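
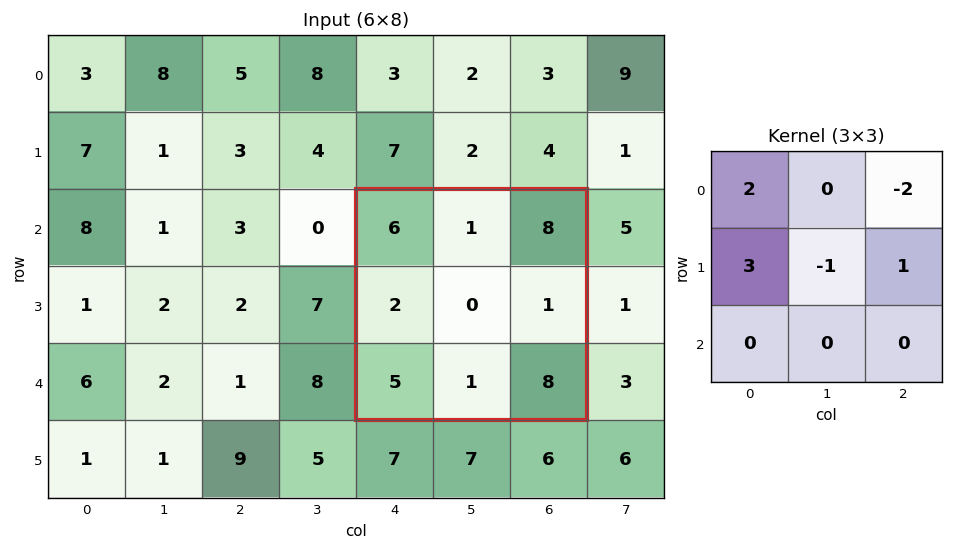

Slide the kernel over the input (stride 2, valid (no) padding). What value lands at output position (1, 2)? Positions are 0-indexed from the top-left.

The receptive field on the input at this output position is [6 1 8 / 2 0 1 / 5 1 8]. Elementwise product with the kernel and sum: 6·2 + 8·-2 + 2·3 + 0·-1 + 1·1.

3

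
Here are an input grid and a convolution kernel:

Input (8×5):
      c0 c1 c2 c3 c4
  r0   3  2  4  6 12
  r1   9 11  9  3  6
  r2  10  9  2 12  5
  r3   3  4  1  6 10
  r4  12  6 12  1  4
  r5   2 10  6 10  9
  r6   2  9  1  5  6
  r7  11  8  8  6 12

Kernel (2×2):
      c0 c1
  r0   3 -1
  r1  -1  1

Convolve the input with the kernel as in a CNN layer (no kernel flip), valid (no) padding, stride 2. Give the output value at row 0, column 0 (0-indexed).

9

The receptive field on the input at this output position is [3 2 / 9 11]. Elementwise product with the kernel and sum: 3·3 + 2·-1 + 9·-1 + 11·1.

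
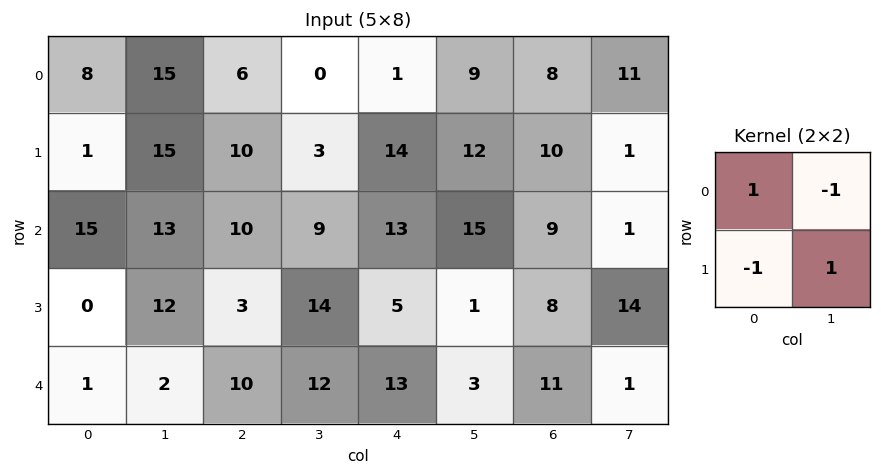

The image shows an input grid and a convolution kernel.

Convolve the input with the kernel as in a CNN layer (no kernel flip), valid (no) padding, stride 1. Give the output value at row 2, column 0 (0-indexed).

The receptive field on the input at this output position is [15 13 / 0 12]. Elementwise product with the kernel and sum: 15·1 + 13·-1 + 0·-1 + 12·1.

14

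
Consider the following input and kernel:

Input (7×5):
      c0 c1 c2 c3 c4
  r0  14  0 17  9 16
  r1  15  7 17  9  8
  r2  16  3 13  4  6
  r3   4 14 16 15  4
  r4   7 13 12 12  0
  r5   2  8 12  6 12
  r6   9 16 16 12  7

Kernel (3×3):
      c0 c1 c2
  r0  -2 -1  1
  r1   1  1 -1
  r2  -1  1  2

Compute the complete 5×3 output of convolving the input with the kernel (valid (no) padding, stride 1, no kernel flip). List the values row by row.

7 25 -6
28 22 -17
10 23 3
32 0 -1
22 12 -20

Output[0,0]: The receptive field on the input at this output position is [14 0 17 / 15 7 17 / 16 3 13]. Elementwise product with the kernel and sum: 14·-2 + 0·-1 + 17·1 + 15·1 + 7·1 + 17·-1 + 16·-1 + 3·1 + 13·2.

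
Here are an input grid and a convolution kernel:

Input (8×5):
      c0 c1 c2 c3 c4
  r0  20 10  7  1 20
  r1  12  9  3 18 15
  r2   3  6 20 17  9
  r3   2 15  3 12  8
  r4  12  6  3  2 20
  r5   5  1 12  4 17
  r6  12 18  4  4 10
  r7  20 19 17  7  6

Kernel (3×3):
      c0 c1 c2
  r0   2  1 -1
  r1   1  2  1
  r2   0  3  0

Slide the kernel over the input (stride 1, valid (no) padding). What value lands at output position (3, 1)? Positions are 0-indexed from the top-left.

71

The receptive field on the input at this output position is [15 3 12 / 6 3 2 / 1 12 4]. Elementwise product with the kernel and sum: 15·2 + 3·1 + 12·-1 + 6·1 + 3·2 + 2·1 + 12·3.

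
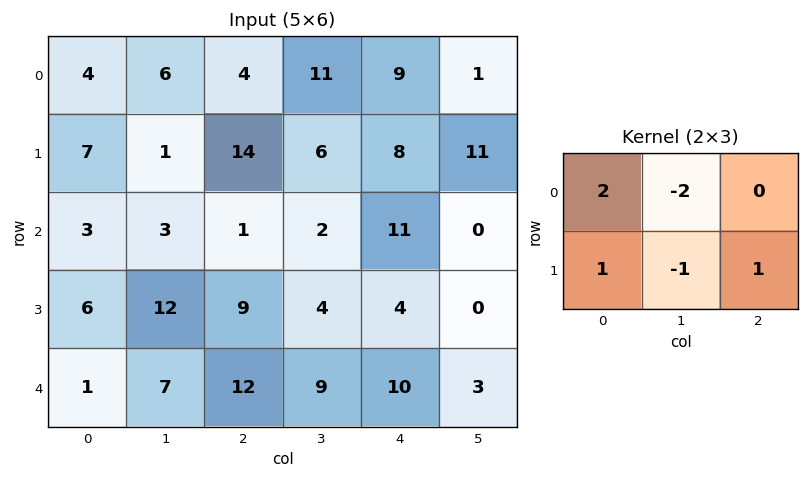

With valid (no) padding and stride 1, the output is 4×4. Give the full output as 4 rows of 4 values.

16 -3 2 13
13 -22 26 -13
3 11 7 -18
-6 10 23 2

Output[0,0]: The receptive field on the input at this output position is [4 6 4 / 7 1 14]. Elementwise product with the kernel and sum: 4·2 + 6·-2 + 7·1 + 1·-1 + 14·1.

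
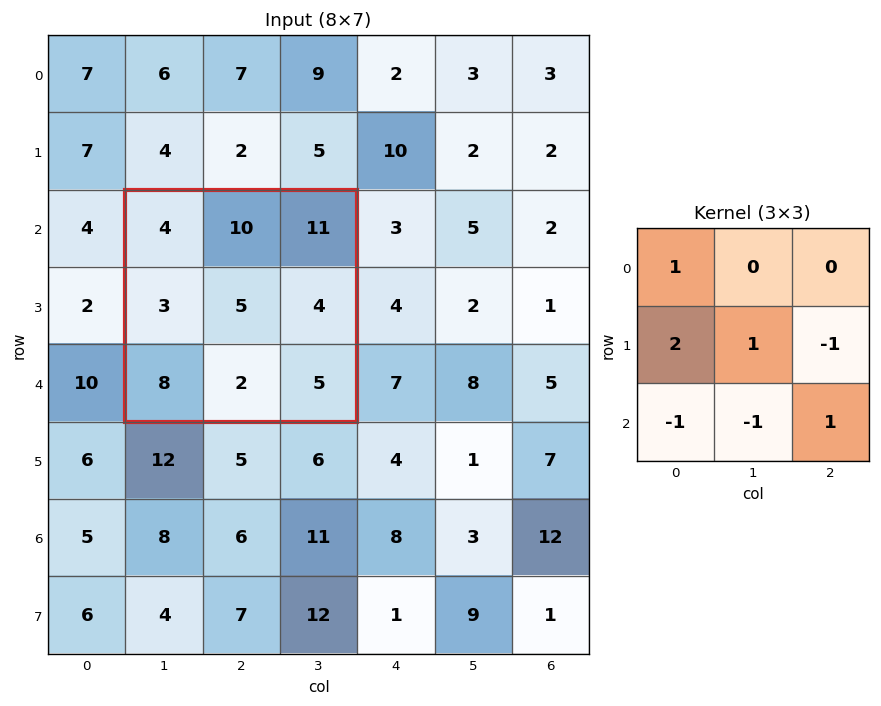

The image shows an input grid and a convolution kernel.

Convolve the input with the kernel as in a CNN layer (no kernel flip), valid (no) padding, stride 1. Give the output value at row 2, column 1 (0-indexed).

The receptive field on the input at this output position is [4 10 11 / 3 5 4 / 8 2 5]. Elementwise product with the kernel and sum: 4·1 + 3·2 + 5·1 + 4·-1 + 8·-1 + 2·-1 + 5·1.

6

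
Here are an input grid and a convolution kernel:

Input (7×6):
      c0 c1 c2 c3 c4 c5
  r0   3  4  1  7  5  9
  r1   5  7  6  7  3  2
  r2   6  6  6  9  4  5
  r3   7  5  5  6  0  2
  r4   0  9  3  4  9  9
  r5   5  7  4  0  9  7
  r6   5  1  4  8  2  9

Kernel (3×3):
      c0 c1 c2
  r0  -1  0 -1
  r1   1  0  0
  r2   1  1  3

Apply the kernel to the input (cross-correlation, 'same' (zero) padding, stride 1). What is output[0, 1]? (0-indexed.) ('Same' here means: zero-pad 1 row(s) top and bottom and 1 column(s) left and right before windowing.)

33

The receptive field on the zero-padded input at this output position is [0 0 0 / 3 4 1 / 5 7 6]. Elementwise product with the kernel and sum: 0·-1 + 0·-1 + 3·1 + 5·1 + 7·1 + 6·3.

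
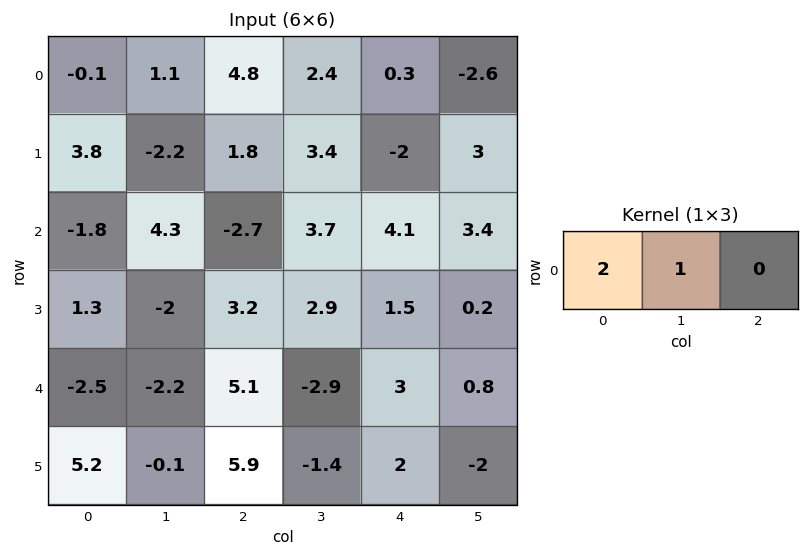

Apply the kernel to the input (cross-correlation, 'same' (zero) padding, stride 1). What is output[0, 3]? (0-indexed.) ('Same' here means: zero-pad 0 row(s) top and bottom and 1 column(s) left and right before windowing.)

12

The receptive field on the zero-padded input at this output position is [4.8 2.4 0.3]. Elementwise product with the kernel and sum: 4.8·2 + 2.4·1.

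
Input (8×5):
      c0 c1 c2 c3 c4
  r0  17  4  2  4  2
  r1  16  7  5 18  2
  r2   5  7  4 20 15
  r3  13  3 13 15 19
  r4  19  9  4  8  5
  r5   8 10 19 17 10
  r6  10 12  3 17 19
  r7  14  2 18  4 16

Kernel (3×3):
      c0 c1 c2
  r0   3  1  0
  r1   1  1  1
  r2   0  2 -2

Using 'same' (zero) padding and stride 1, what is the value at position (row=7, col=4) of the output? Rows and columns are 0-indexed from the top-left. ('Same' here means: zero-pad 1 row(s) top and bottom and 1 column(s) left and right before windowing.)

90

The receptive field on the zero-padded input at this output position is [17 19 0 / 4 16 0 / 0 0 0]. Elementwise product with the kernel and sum: 17·3 + 19·1 + 4·1 + 16·1 + 0·1 + 0·2 + 0·-2.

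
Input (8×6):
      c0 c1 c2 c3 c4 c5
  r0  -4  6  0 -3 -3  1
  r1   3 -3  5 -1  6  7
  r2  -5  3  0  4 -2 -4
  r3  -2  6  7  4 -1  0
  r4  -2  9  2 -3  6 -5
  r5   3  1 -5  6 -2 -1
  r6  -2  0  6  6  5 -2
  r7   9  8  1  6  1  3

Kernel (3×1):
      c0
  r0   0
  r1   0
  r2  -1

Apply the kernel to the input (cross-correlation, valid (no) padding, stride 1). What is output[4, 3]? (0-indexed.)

-6

The receptive field on the input at this output position is [-3 / 6 / 6]. Elementwise product with the kernel and sum: 6·-1.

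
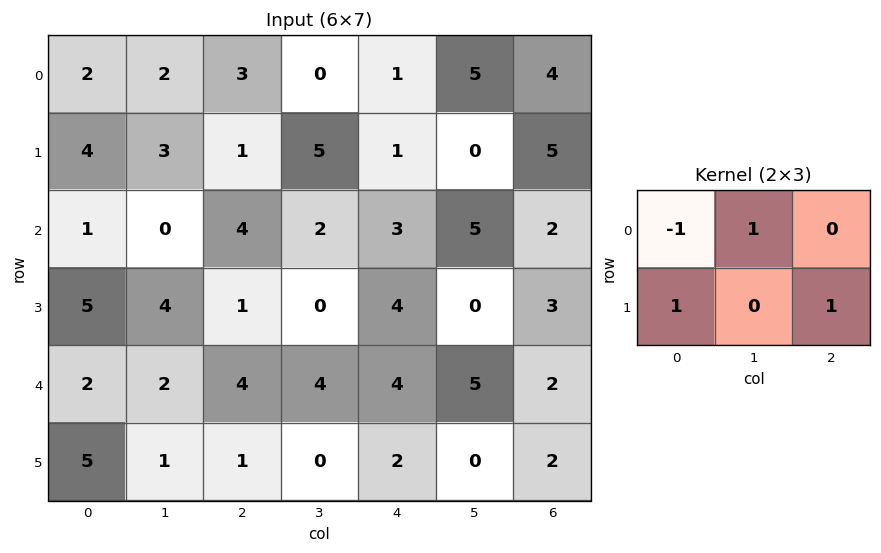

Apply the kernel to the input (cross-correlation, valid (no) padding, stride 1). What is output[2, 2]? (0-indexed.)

The receptive field on the input at this output position is [4 2 3 / 1 0 4]. Elementwise product with the kernel and sum: 4·-1 + 2·1 + 1·1 + 4·1.

3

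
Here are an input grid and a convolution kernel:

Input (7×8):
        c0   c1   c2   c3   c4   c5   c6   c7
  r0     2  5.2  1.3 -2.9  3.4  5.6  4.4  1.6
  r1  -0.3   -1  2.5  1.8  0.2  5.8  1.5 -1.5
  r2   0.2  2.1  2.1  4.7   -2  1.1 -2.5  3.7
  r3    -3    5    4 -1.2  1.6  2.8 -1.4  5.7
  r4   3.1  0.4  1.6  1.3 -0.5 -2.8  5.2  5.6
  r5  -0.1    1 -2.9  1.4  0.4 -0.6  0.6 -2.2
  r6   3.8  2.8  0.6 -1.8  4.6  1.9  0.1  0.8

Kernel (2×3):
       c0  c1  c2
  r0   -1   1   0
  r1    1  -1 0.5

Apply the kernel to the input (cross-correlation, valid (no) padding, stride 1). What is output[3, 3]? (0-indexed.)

3.2

The receptive field on the input at this output position is [-1.2 1.6 2.8 / 1.3 -0.5 -2.8]. Elementwise product with the kernel and sum: -1.2·-1 + 1.6·1 + 1.3·1 + -0.5·-1 + -2.8·0.5.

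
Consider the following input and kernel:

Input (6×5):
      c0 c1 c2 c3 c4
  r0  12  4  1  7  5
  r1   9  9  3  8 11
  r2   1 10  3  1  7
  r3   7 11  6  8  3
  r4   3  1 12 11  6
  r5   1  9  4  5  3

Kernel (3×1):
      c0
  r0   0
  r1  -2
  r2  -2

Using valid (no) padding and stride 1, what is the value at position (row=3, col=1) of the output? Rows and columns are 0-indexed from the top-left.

-20

The receptive field on the input at this output position is [11 / 1 / 9]. Elementwise product with the kernel and sum: 1·-2 + 9·-2.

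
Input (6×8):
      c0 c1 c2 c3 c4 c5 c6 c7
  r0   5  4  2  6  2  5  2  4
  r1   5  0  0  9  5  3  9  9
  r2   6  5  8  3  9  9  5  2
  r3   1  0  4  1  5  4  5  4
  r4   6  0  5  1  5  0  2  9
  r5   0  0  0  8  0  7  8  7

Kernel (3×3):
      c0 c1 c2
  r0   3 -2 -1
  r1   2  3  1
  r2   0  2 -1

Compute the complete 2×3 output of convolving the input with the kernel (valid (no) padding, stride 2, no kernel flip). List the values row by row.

Output[0,0]: The receptive field on the input at this output position is [5 4 2 / 5 0 0 / 6 5 8]. Elementwise product with the kernel and sum: 5·3 + 4·-2 + 2·-1 + 5·2 + 0·3 + 0·1 + 5·2 + 8·-1.
Output[0,1]: The receptive field on the input at this output position is [2 6 2 / 0 9 5 / 8 3 9]. Elementwise product with the kernel and sum: 2·3 + 6·-2 + 2·-1 + 0·2 + 9·3 + 5·1 + 3·2 + 9·-1.

17 21 35
1 22 29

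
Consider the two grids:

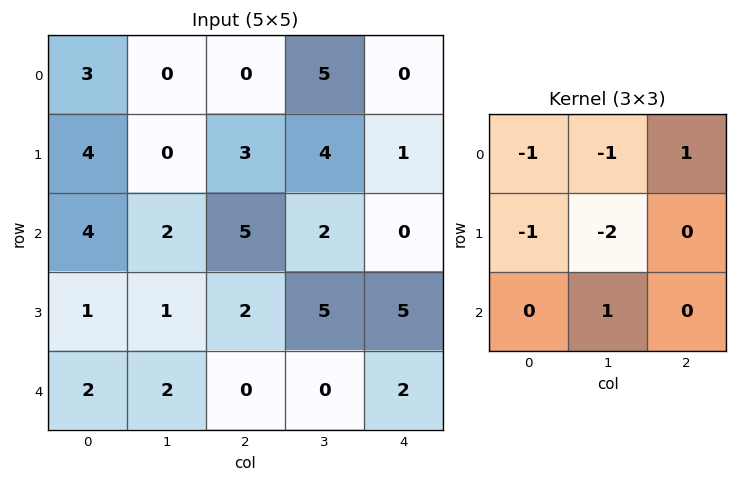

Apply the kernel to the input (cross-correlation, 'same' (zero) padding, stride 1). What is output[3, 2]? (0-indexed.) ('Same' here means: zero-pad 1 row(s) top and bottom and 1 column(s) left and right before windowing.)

The receptive field on the zero-padded input at this output position is [2 5 2 / 1 2 5 / 2 0 0]. Elementwise product with the kernel and sum: 2·-1 + 5·-1 + 2·1 + 1·-1 + 2·-2 + 0·1.

-10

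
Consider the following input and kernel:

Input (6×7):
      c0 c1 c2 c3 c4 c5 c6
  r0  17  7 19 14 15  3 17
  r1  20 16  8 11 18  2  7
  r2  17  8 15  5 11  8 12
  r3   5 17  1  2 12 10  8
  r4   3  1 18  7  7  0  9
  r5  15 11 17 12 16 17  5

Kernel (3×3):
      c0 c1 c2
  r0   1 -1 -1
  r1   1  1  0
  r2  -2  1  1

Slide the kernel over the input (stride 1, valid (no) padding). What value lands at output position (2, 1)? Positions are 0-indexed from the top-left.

The receptive field on the input at this output position is [8 15 5 / 17 1 2 / 1 18 7]. Elementwise product with the kernel and sum: 8·1 + 15·-1 + 5·-1 + 17·1 + 1·1 + 1·-2 + 18·1 + 7·1.

29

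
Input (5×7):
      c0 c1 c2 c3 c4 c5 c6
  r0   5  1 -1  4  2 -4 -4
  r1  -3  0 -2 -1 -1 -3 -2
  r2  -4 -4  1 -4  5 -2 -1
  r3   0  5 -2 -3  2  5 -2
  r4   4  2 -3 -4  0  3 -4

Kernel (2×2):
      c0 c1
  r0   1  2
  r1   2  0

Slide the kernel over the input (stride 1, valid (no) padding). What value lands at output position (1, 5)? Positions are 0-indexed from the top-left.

The receptive field on the input at this output position is [-3 -2 / -2 -1]. Elementwise product with the kernel and sum: -3·1 + -2·2 + -2·2.

-11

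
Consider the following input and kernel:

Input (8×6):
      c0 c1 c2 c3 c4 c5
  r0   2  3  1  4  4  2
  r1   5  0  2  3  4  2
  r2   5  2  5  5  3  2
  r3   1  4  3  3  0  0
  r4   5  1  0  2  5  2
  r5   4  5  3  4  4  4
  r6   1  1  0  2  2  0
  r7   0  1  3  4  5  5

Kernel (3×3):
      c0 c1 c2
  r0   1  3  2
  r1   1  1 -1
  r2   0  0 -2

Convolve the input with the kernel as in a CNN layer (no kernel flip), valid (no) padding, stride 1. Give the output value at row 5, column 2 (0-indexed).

The receptive field on the input at this output position is [3 4 4 / 0 2 2 / 3 4 5]. Elementwise product with the kernel and sum: 3·1 + 4·3 + 4·2 + 0·1 + 2·1 + 2·-1 + 5·-2.

13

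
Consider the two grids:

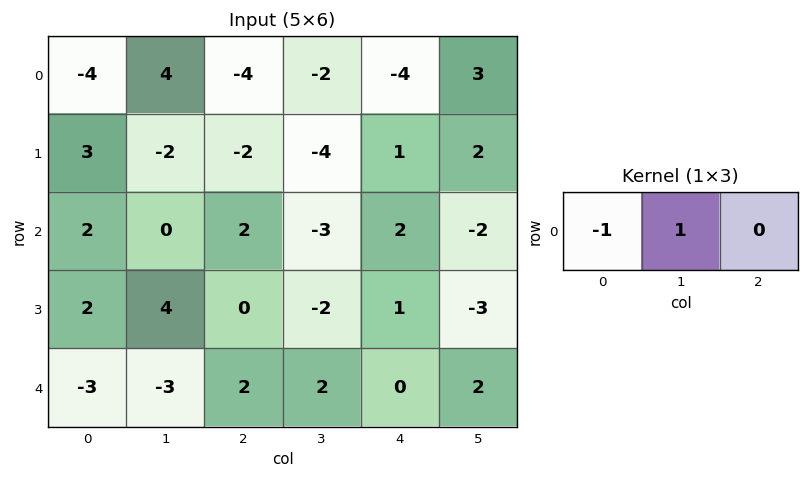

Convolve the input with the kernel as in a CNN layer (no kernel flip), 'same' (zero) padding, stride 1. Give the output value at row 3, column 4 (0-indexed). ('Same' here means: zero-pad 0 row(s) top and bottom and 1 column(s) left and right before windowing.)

The receptive field on the zero-padded input at this output position is [-2 1 -3]. Elementwise product with the kernel and sum: -2·-1 + 1·1.

3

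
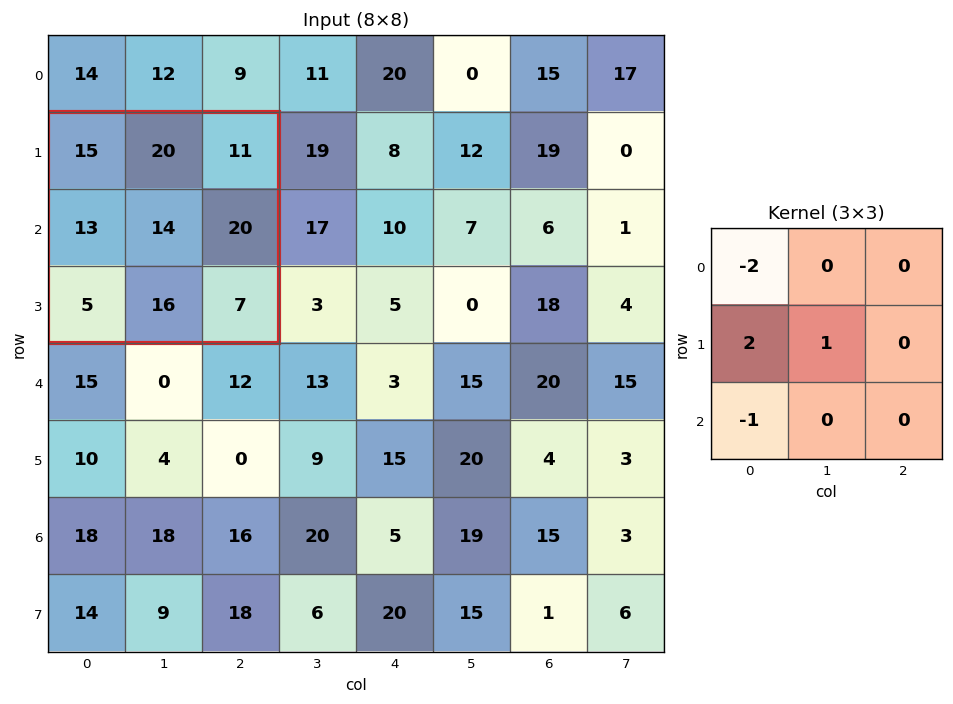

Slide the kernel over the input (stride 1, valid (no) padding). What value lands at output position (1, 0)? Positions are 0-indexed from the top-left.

5

The receptive field on the input at this output position is [15 20 11 / 13 14 20 / 5 16 7]. Elementwise product with the kernel and sum: 15·-2 + 13·2 + 14·1 + 5·-1.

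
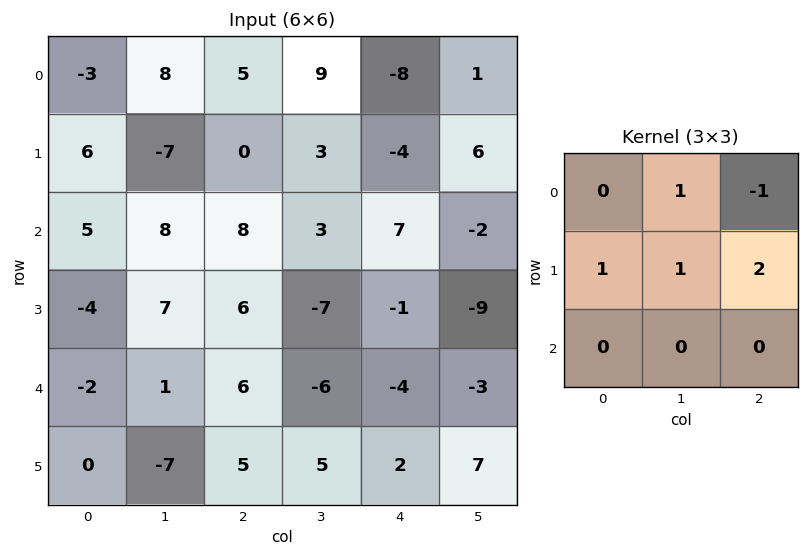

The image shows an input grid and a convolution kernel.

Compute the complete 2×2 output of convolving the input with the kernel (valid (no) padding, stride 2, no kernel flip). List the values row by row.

2 12
15 -7

Output[0,0]: The receptive field on the input at this output position is [-3 8 5 / 6 -7 0 / 5 8 8]. Elementwise product with the kernel and sum: 8·1 + 5·-1 + 6·1 + -7·1 + 0·2.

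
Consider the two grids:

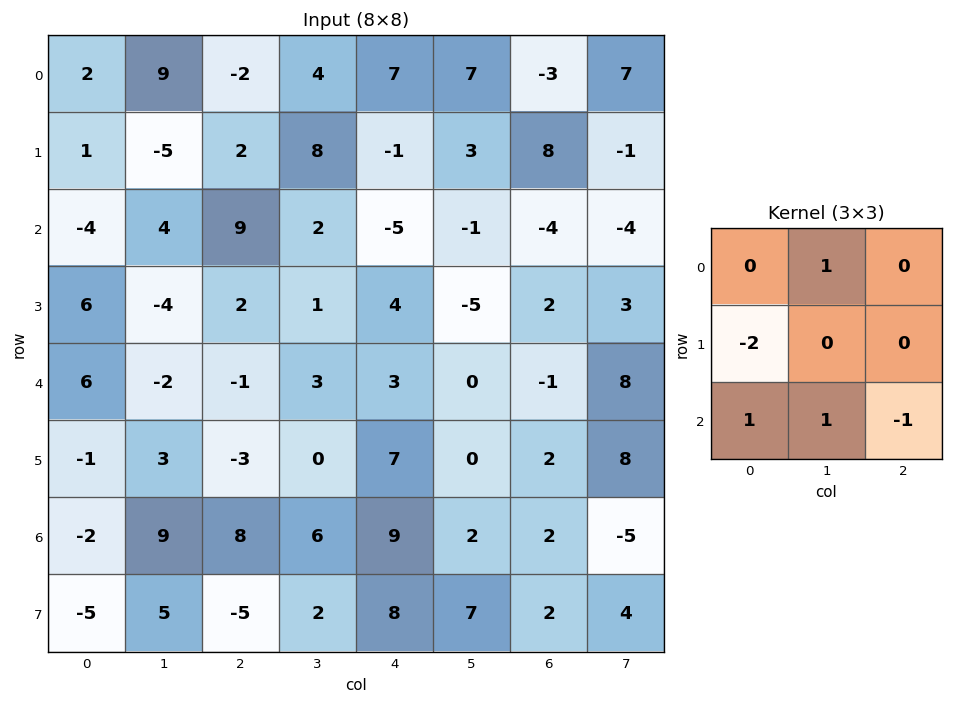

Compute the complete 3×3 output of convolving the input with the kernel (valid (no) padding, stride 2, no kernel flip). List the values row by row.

Output[0,0]: The receptive field on the input at this output position is [2 9 -2 / 1 -5 2 / -4 4 9]. Elementwise product with the kernel and sum: 9·1 + 1·-2 + -4·1 + 4·1 + 9·-1.

-2 16 7
-3 -3 -5
-1 14 -5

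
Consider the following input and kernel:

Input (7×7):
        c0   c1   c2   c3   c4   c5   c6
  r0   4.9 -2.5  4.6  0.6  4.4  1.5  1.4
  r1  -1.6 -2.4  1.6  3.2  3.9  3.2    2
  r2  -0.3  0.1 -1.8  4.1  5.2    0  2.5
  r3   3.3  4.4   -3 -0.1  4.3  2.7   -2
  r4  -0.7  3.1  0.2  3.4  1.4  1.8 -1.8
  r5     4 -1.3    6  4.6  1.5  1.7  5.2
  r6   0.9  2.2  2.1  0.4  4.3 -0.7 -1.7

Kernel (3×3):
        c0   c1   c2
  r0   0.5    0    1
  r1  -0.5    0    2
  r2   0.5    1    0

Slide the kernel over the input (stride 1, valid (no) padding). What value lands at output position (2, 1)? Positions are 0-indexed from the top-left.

The receptive field on the input at this output position is [0.1 -1.8 4.1 / 4.4 -3 -0.1 / 3.1 0.2 3.4]. Elementwise product with the kernel and sum: 0.1·0.5 + 4.1·1 + 4.4·-0.5 + -0.1·2 + 3.1·0.5 + 0.2·1.

3.5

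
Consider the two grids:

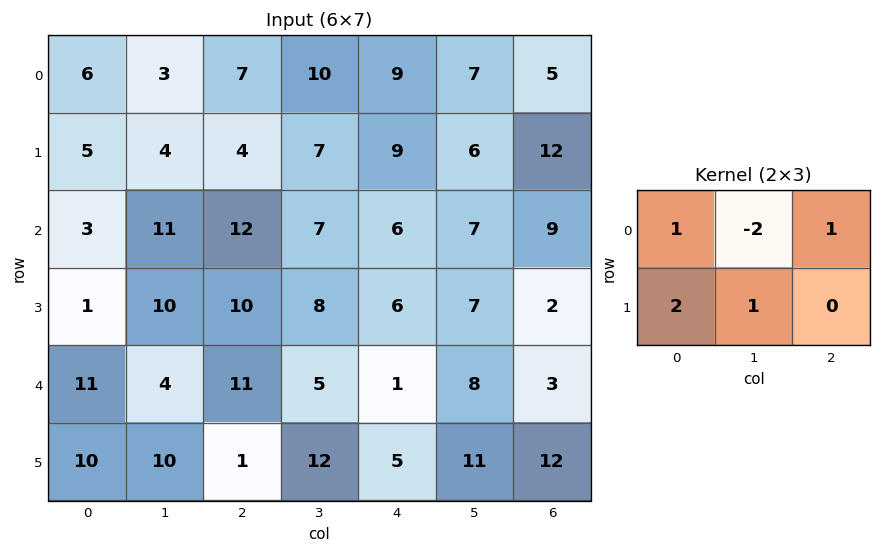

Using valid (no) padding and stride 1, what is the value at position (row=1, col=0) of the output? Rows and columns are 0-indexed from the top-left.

18

The receptive field on the input at this output position is [5 4 4 / 3 11 12]. Elementwise product with the kernel and sum: 5·1 + 4·-2 + 4·1 + 3·2 + 11·1.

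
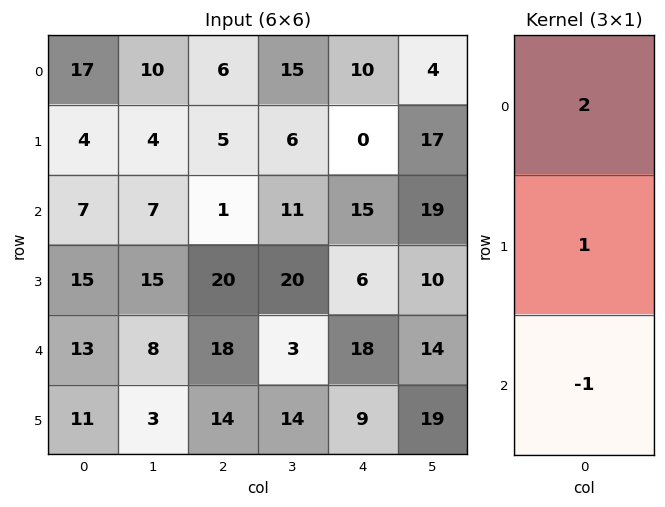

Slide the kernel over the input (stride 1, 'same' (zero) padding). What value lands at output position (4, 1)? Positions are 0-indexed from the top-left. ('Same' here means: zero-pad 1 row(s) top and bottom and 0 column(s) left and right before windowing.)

The receptive field on the zero-padded input at this output position is [15 / 8 / 3]. Elementwise product with the kernel and sum: 15·2 + 8·1 + 3·-1.

35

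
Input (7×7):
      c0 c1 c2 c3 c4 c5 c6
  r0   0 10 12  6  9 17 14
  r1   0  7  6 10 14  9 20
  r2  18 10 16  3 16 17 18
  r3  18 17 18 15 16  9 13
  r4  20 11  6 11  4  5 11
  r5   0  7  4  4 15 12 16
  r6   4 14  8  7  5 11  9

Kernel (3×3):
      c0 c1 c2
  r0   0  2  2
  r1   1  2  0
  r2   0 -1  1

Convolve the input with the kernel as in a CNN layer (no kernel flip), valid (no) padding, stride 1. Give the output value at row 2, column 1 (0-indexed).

The receptive field on the input at this output position is [10 16 3 / 17 18 15 / 11 6 11]. Elementwise product with the kernel and sum: 16·2 + 3·2 + 17·1 + 18·2 + 6·-1 + 11·1.

96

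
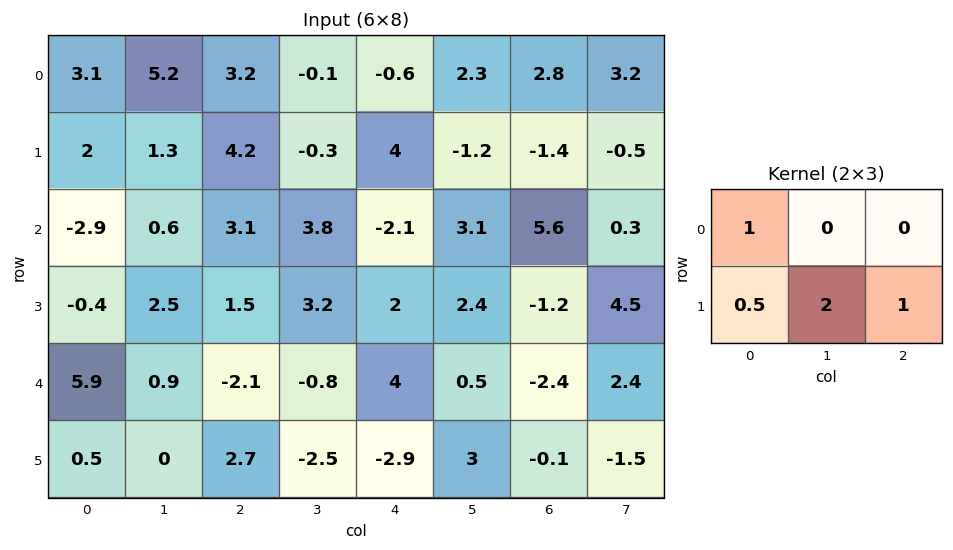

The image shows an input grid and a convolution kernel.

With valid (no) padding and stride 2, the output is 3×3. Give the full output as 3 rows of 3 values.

10.9 8.7 -2.4
3.4 12.25 2.5
8.85 -8.65 8.45

Output[0,0]: The receptive field on the input at this output position is [3.1 5.2 3.2 / 2 1.3 4.2]. Elementwise product with the kernel and sum: 3.1·1 + 2·0.5 + 1.3·2 + 4.2·1.
Output[0,1]: The receptive field on the input at this output position is [3.2 -0.1 -0.6 / 4.2 -0.3 4]. Elementwise product with the kernel and sum: 3.2·1 + 4.2·0.5 + -0.3·2 + 4·1.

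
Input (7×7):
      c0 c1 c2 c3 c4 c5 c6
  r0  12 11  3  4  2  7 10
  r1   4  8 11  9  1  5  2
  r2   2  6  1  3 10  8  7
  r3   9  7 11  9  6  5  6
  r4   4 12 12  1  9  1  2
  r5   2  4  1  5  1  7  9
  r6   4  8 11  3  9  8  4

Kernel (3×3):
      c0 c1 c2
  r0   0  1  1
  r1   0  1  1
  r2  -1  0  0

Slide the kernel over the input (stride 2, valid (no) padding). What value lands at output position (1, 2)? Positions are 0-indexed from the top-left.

The receptive field on the input at this output position is [10 8 7 / 6 5 6 / 9 1 2]. Elementwise product with the kernel and sum: 8·1 + 7·1 + 5·1 + 6·1 + 9·-1.

17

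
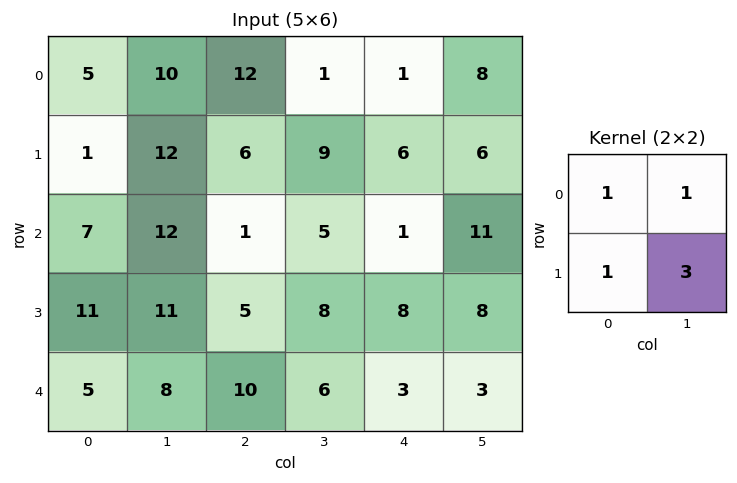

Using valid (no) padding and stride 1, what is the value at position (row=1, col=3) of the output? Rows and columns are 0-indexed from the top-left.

23

The receptive field on the input at this output position is [9 6 / 5 1]. Elementwise product with the kernel and sum: 9·1 + 6·1 + 5·1 + 1·3.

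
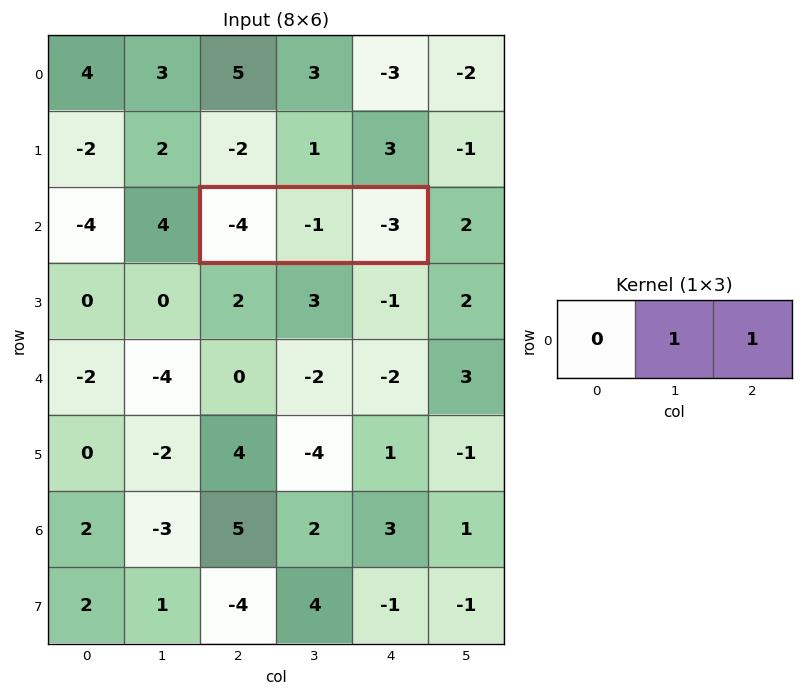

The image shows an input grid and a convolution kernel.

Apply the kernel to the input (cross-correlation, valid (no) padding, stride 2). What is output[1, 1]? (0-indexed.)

-4

The receptive field on the input at this output position is [-4 -1 -3]. Elementwise product with the kernel and sum: -1·1 + -3·1.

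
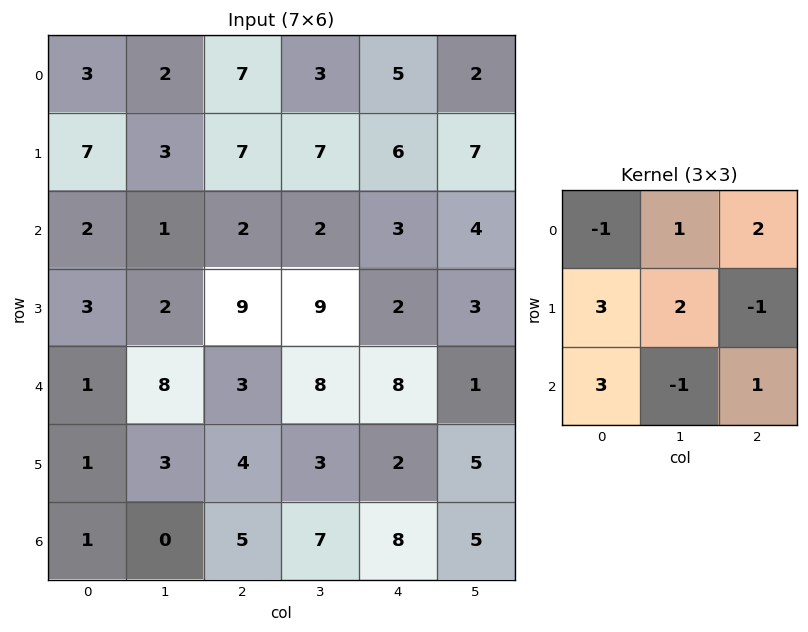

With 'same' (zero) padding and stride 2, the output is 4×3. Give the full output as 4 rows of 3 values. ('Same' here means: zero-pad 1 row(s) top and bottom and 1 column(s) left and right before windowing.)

Output[0,0]: The receptive field on the zero-padded input at this output position is [0 0 0 / 0 3 2 / 0 7 3]. Elementwise product with the kernel and sum: 0·-1 + 0·1 + 0·2 + 0·3 + 3·2 + 2·-1 + 0·3 + 7·-1 + 3·1.

0 26 39
15 29 49
3 55 50
9 10 41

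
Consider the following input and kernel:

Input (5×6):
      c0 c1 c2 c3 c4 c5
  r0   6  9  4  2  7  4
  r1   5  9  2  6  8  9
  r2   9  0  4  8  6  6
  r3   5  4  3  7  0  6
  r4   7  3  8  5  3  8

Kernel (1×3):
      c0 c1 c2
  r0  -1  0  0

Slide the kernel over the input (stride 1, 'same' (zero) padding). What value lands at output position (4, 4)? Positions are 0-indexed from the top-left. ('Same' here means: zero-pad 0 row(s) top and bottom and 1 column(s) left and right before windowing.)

-5

The receptive field on the zero-padded input at this output position is [5 3 8]. Elementwise product with the kernel and sum: 5·-1.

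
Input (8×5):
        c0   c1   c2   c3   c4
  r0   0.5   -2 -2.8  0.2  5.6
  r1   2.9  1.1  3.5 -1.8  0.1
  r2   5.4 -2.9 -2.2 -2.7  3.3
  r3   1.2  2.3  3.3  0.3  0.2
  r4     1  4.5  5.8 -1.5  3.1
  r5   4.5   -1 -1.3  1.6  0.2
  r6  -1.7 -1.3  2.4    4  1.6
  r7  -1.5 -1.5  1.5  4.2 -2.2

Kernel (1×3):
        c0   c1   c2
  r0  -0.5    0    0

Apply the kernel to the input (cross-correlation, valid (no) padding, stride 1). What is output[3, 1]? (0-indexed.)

-1.15

The receptive field on the input at this output position is [2.3 3.3 0.3]. Elementwise product with the kernel and sum: 2.3·-0.5.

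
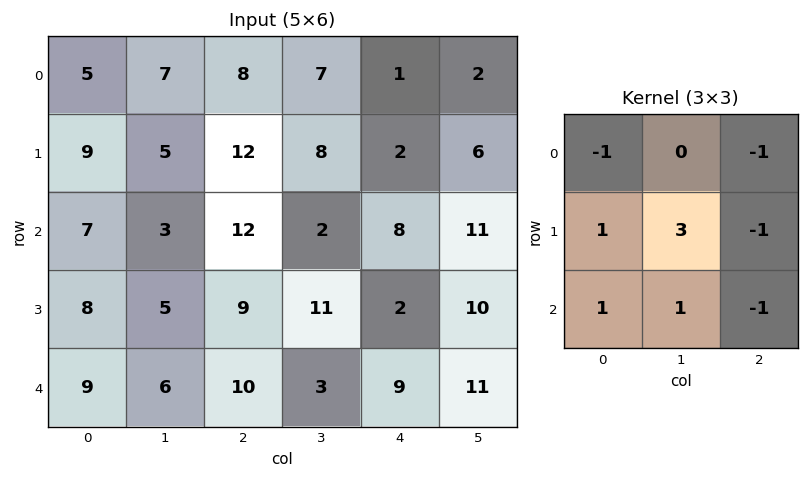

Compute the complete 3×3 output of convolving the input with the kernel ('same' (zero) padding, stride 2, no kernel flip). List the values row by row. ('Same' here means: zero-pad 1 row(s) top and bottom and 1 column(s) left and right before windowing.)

12 33 12
16 27 4
16 17 -2

Output[0,0]: The receptive field on the zero-padded input at this output position is [0 0 0 / 0 5 7 / 0 9 5]. Elementwise product with the kernel and sum: 0·-1 + 0·-1 + 0·1 + 5·3 + 7·-1 + 0·1 + 9·1 + 5·-1.
Output[0,1]: The receptive field on the zero-padded input at this output position is [0 0 0 / 7 8 7 / 5 12 8]. Elementwise product with the kernel and sum: 0·-1 + 0·-1 + 7·1 + 8·3 + 7·-1 + 5·1 + 12·1 + 8·-1.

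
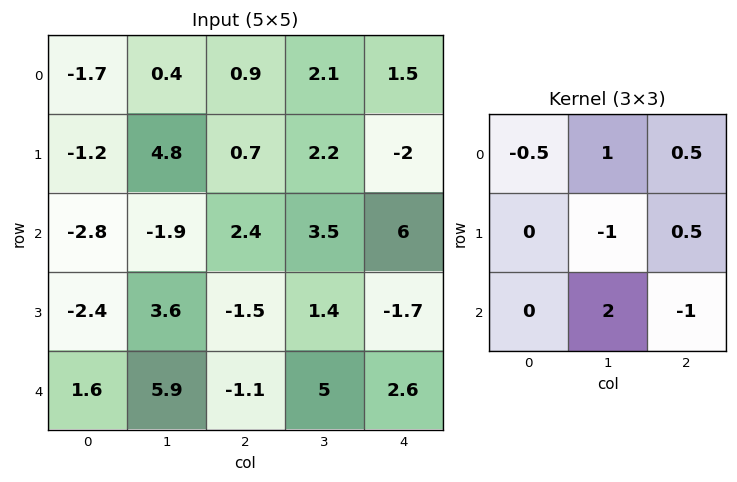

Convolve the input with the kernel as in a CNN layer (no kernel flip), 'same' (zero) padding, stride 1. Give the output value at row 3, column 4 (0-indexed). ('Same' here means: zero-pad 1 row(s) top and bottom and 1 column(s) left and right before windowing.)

11.15

The receptive field on the zero-padded input at this output position is [3.5 6 0 / 1.4 -1.7 0 / 5 2.6 0]. Elementwise product with the kernel and sum: 3.5·-0.5 + 6·1 + 0·0.5 + -1.7·-1 + 0·0.5 + 2.6·2 + 0·-1.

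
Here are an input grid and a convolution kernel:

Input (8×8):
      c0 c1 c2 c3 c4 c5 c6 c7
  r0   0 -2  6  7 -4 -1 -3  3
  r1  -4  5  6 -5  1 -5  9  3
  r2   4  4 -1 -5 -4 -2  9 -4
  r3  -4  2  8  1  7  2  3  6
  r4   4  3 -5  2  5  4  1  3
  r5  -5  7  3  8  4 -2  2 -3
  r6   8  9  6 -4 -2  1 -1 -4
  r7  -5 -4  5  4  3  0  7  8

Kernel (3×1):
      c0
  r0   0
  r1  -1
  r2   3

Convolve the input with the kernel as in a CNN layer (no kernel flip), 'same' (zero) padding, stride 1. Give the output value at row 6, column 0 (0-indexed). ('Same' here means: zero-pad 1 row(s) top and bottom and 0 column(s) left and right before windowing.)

The receptive field on the zero-padded input at this output position is [-5 / 8 / -5]. Elementwise product with the kernel and sum: 8·-1 + -5·3.

-23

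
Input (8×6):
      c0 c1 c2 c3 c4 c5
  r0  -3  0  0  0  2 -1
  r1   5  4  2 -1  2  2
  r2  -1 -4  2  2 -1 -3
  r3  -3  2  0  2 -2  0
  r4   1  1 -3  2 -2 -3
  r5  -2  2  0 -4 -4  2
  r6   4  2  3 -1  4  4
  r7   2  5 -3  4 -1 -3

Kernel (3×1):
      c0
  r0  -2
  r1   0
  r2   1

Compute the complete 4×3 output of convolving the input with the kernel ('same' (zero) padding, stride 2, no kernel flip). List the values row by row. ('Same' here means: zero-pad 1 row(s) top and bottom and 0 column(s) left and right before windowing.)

5 2 2
-13 -4 -6
4 0 0
6 -3 7

Output[0,0]: The receptive field on the zero-padded input at this output position is [0 / -3 / 5]. Elementwise product with the kernel and sum: 0·-2 + 5·1.
Output[0,1]: The receptive field on the zero-padded input at this output position is [0 / 0 / 2]. Elementwise product with the kernel and sum: 0·-2 + 2·1.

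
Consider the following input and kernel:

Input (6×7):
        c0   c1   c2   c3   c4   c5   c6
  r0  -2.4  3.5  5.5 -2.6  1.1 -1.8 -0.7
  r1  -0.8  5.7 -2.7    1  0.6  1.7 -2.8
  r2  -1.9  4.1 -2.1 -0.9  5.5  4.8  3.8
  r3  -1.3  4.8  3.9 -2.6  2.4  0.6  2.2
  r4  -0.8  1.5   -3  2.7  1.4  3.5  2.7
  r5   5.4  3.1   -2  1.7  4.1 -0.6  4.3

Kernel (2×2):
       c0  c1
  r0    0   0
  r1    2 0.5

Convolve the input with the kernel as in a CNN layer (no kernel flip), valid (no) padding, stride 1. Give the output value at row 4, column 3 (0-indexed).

5.45

The receptive field on the input at this output position is [2.7 1.4 / 1.7 4.1]. Elementwise product with the kernel and sum: 1.7·2 + 4.1·0.5.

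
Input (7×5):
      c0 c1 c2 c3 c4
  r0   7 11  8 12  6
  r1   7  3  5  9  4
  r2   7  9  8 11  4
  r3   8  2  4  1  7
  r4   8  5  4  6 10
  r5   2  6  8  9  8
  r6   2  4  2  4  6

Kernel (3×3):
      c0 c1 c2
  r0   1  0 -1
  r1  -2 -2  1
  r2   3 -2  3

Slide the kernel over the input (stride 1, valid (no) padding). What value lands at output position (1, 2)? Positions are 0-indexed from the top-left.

-2

The receptive field on the input at this output position is [5 9 4 / 8 11 4 / 4 1 7]. Elementwise product with the kernel and sum: 5·1 + 4·-1 + 8·-2 + 11·-2 + 4·1 + 4·3 + 1·-2 + 7·3.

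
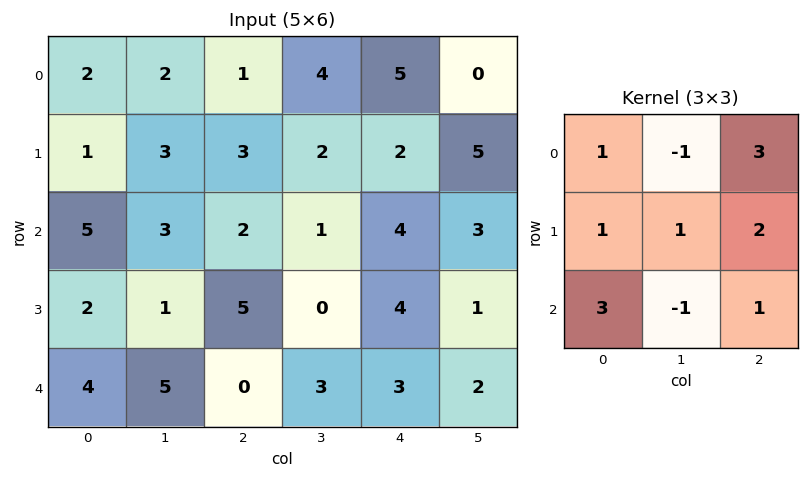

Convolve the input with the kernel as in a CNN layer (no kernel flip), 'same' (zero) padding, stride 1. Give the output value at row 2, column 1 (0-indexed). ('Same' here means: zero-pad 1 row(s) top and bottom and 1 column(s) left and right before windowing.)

29

The receptive field on the zero-padded input at this output position is [1 3 3 / 5 3 2 / 2 1 5]. Elementwise product with the kernel and sum: 1·1 + 3·-1 + 3·3 + 5·1 + 3·1 + 2·2 + 2·3 + 1·-1 + 5·1.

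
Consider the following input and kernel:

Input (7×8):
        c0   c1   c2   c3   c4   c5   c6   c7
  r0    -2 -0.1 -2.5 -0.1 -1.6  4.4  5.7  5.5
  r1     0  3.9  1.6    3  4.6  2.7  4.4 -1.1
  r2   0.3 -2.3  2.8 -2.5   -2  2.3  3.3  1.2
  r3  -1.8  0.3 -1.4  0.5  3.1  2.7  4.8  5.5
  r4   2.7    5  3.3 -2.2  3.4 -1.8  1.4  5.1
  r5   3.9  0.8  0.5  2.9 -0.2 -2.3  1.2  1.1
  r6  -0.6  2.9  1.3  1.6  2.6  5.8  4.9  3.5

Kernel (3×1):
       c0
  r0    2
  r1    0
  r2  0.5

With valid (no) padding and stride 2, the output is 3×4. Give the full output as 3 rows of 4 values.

Output[0,0]: The receptive field on the input at this output position is [-2 / 0 / 0.3]. Elementwise product with the kernel and sum: -2·2 + 0.3·0.5.
Output[0,1]: The receptive field on the input at this output position is [-2.5 / 1.6 / 2.8]. Elementwise product with the kernel and sum: -2.5·2 + 2.8·0.5.

-3.85 -3.6 -4.2 13.05
1.95 7.25 -2.3 7.3
5.1 7.25 8.1 5.25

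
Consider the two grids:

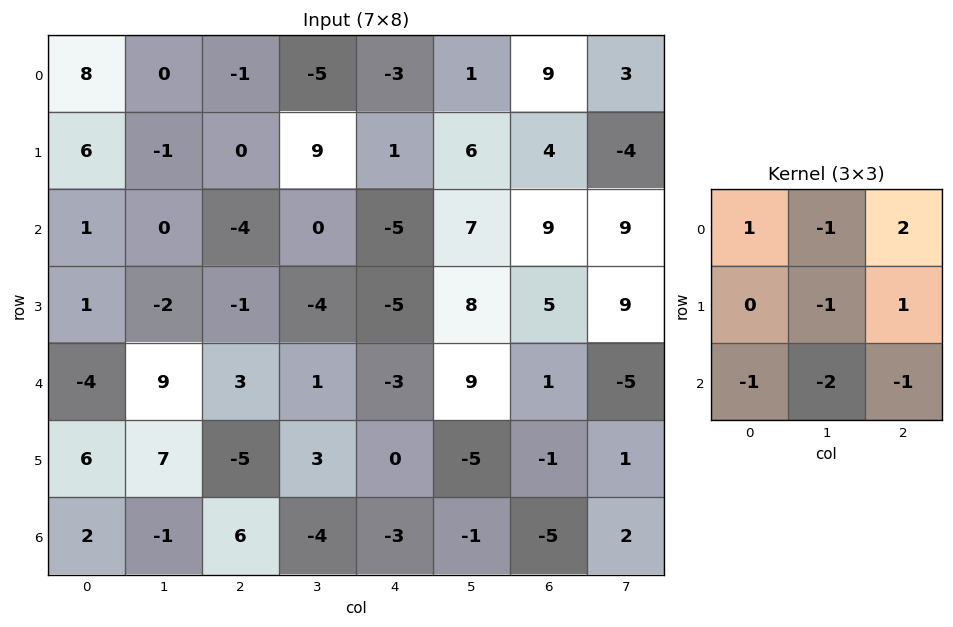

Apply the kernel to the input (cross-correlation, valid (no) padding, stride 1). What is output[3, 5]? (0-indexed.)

21

The receptive field on the input at this output position is [8 5 9 / 9 1 -5 / -5 -1 1]. Elementwise product with the kernel and sum: 8·1 + 5·-1 + 9·2 + 1·-1 + -5·1 + -5·-1 + -1·-2 + 1·-1.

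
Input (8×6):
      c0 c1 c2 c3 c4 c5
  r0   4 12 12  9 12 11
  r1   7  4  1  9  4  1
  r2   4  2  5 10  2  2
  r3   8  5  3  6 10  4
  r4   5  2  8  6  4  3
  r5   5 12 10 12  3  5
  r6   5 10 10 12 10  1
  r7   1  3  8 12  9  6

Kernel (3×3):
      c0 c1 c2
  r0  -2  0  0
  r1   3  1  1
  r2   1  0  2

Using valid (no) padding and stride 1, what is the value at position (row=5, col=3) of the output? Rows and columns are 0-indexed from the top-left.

The receptive field on the input at this output position is [12 3 5 / 12 10 1 / 12 9 6]. Elementwise product with the kernel and sum: 12·-2 + 12·3 + 10·1 + 1·1 + 12·1 + 6·2.

47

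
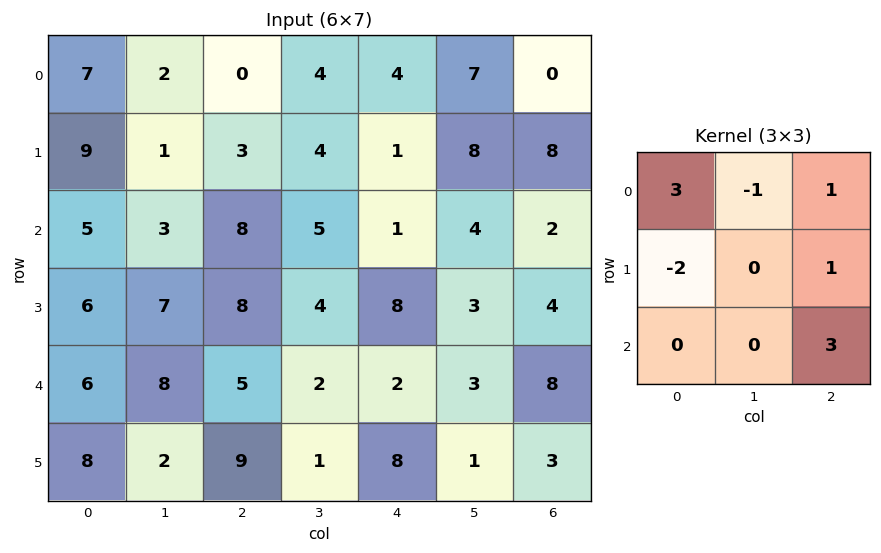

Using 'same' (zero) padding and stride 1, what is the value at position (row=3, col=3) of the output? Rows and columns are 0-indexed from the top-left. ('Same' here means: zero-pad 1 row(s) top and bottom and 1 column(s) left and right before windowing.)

18

The receptive field on the zero-padded input at this output position is [8 5 1 / 8 4 8 / 5 2 2]. Elementwise product with the kernel and sum: 8·3 + 5·-1 + 1·1 + 8·-2 + 8·1 + 2·3.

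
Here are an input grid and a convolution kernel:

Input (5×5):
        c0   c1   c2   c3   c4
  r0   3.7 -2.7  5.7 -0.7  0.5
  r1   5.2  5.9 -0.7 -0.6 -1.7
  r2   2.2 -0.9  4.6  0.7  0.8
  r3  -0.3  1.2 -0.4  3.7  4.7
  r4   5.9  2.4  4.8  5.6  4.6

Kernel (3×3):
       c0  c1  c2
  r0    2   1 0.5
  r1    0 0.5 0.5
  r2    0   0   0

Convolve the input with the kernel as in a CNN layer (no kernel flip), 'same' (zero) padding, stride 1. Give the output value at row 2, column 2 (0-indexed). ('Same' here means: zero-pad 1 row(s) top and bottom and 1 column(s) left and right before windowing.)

13.45

The receptive field on the zero-padded input at this output position is [5.9 -0.7 -0.6 / -0.9 4.6 0.7 / 1.2 -0.4 3.7]. Elementwise product with the kernel and sum: 5.9·2 + -0.7·1 + -0.6·0.5 + 4.6·0.5 + 0.7·0.5.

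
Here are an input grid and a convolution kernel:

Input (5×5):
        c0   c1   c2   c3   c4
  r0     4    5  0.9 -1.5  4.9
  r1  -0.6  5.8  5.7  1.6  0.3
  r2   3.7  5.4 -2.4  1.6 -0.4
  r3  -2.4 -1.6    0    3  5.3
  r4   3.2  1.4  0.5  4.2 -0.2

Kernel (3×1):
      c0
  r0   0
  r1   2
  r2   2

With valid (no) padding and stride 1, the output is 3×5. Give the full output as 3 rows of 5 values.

Output[0,0]: The receptive field on the input at this output position is [4 / -0.6 / 3.7]. Elementwise product with the kernel and sum: -0.6·2 + 3.7·2.
Output[0,1]: The receptive field on the input at this output position is [5 / 5.8 / 5.4]. Elementwise product with the kernel and sum: 5.8·2 + 5.4·2.

6.2 22.4 6.6 6.4 -0.2
2.6 7.6 -4.8 9.2 9.8
1.6 -0.4 1 14.4 10.2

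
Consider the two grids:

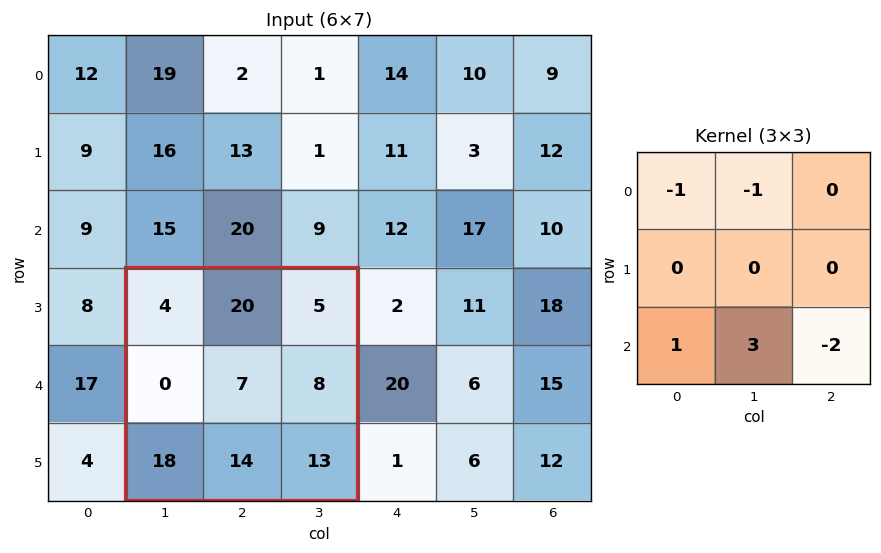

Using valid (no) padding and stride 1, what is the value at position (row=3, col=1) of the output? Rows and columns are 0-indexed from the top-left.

The receptive field on the input at this output position is [4 20 5 / 0 7 8 / 18 14 13]. Elementwise product with the kernel and sum: 4·-1 + 20·-1 + 18·1 + 14·3 + 13·-2.

10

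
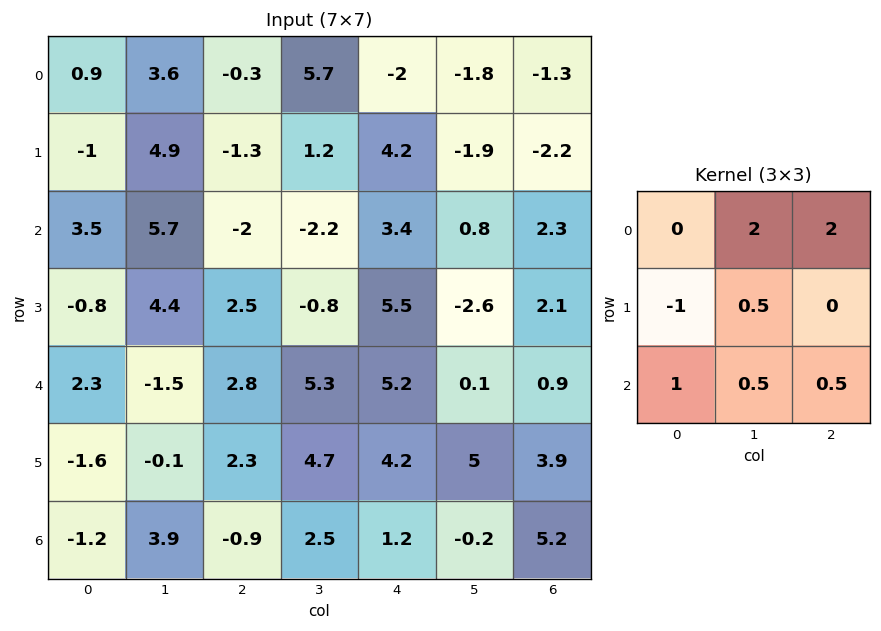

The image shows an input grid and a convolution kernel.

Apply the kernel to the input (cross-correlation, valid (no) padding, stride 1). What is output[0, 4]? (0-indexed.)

-6.4

The receptive field on the input at this output position is [-2 -1.8 -1.3 / 4.2 -1.9 -2.2 / 3.4 0.8 2.3]. Elementwise product with the kernel and sum: -1.8·2 + -1.3·2 + 4.2·-1 + -1.9·0.5 + 3.4·1 + 0.8·0.5 + 2.3·0.5.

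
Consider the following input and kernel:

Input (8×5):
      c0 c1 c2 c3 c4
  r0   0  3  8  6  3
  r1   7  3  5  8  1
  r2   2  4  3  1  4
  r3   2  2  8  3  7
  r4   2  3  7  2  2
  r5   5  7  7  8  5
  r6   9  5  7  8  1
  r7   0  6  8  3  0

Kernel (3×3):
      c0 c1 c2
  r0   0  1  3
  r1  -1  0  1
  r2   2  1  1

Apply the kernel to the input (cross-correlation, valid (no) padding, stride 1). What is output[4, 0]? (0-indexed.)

The receptive field on the input at this output position is [2 3 7 / 5 7 7 / 9 5 7]. Elementwise product with the kernel and sum: 3·1 + 7·3 + 5·-1 + 7·1 + 9·2 + 5·1 + 7·1.

56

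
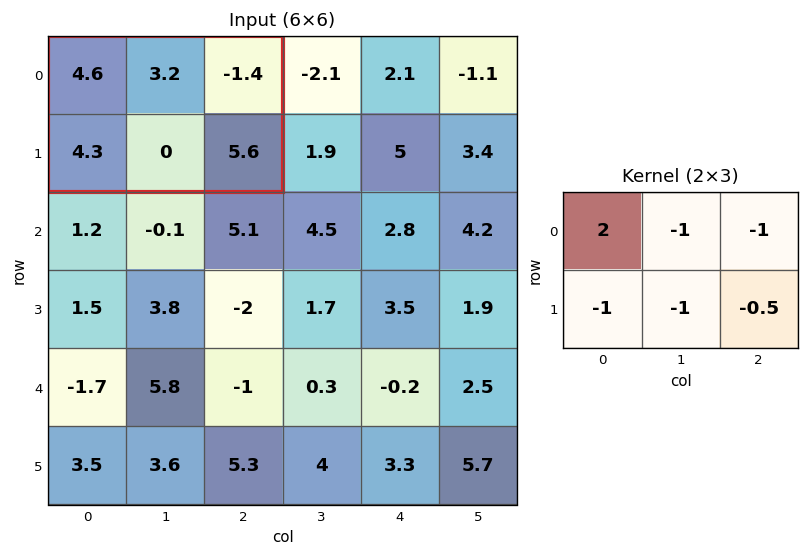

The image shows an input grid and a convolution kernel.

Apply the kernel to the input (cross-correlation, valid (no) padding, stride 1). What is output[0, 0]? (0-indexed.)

The receptive field on the input at this output position is [4.6 3.2 -1.4 / 4.3 0 5.6]. Elementwise product with the kernel and sum: 4.6·2 + 3.2·-1 + -1.4·-1 + 4.3·-1 + 0·-1 + 5.6·-0.5.

0.3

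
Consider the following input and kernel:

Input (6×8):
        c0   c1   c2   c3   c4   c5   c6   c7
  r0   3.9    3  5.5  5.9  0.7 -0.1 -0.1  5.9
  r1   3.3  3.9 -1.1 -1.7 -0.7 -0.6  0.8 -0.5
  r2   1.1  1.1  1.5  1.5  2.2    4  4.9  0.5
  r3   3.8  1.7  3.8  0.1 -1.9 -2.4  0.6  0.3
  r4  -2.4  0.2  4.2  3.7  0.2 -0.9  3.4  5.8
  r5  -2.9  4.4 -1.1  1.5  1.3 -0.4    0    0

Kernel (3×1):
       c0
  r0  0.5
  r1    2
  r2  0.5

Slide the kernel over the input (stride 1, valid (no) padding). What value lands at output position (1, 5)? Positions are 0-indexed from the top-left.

6.5

The receptive field on the input at this output position is [-0.6 / 4 / -2.4]. Elementwise product with the kernel and sum: -0.6·0.5 + 4·2 + -2.4·0.5.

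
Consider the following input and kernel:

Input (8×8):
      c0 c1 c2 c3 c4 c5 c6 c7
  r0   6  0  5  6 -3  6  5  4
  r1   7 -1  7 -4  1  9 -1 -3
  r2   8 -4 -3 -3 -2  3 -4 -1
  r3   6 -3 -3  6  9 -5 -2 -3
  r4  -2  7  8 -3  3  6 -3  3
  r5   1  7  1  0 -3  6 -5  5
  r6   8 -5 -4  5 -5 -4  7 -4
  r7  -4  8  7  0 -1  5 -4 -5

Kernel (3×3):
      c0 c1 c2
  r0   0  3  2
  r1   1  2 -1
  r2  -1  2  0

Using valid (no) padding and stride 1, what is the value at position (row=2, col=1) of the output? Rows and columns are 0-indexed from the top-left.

-21

The receptive field on the input at this output position is [-4 -3 -3 / -3 -3 6 / 7 8 -3]. Elementwise product with the kernel and sum: -3·3 + -3·2 + -3·1 + -3·2 + 6·-1 + 7·-1 + 8·2.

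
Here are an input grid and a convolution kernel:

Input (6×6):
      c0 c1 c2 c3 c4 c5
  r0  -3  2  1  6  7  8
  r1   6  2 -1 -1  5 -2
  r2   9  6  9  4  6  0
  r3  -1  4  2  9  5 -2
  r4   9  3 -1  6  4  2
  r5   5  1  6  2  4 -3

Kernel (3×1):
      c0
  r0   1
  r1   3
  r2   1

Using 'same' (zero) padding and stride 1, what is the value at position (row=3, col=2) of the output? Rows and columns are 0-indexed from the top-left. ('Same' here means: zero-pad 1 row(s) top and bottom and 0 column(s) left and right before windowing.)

14

The receptive field on the zero-padded input at this output position is [9 / 2 / -1]. Elementwise product with the kernel and sum: 9·1 + 2·3 + -1·1.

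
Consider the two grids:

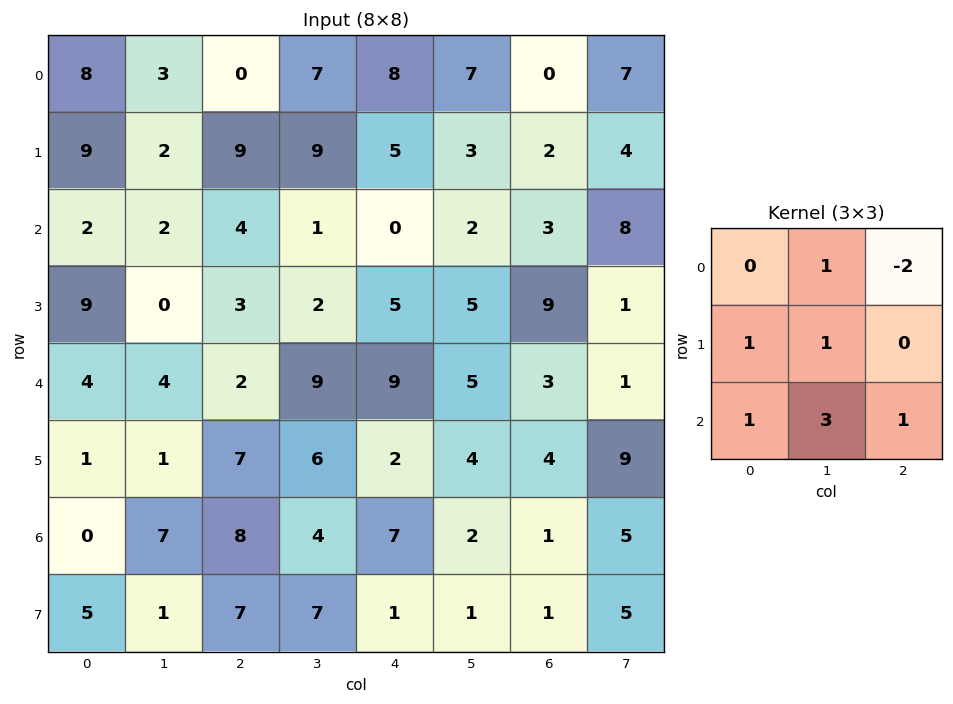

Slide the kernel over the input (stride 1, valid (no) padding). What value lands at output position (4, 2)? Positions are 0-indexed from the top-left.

31

The receptive field on the input at this output position is [2 9 9 / 7 6 2 / 8 4 7]. Elementwise product with the kernel and sum: 9·1 + 9·-2 + 7·1 + 6·1 + 8·1 + 4·3 + 7·1.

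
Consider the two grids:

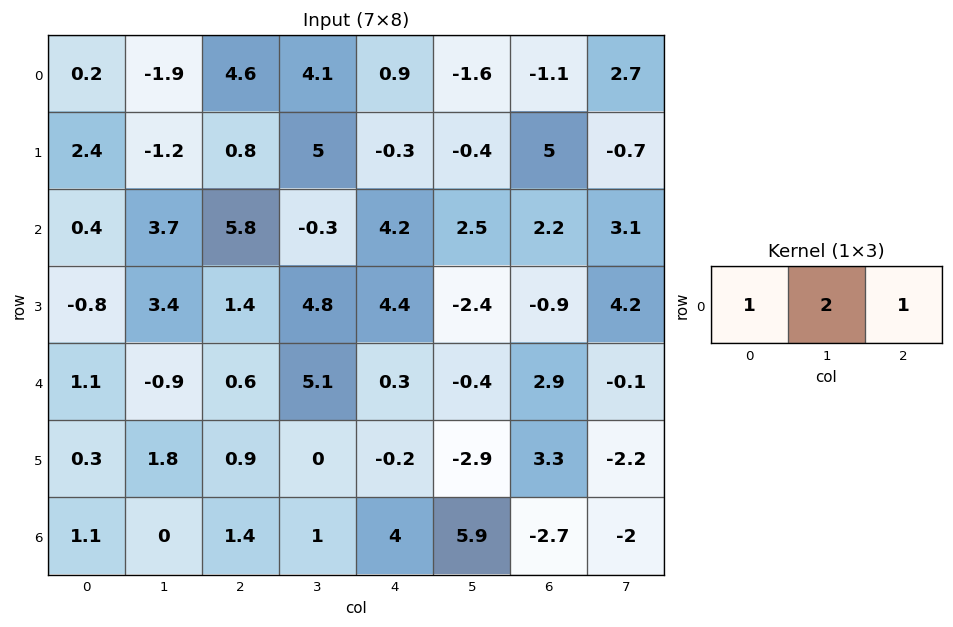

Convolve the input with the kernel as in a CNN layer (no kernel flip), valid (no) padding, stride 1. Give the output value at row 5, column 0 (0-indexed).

4.8

The receptive field on the input at this output position is [0.3 1.8 0.9]. Elementwise product with the kernel and sum: 0.3·1 + 1.8·2 + 0.9·1.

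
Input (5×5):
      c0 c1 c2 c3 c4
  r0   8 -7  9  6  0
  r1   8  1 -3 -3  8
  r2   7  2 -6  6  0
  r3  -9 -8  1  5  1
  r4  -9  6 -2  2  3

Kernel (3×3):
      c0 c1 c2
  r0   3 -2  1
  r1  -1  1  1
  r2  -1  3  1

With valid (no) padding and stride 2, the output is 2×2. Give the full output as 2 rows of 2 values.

30 47
38 -14

Output[0,0]: The receptive field on the input at this output position is [8 -7 9 / 8 1 -3 / 7 2 -6]. Elementwise product with the kernel and sum: 8·3 + -7·-2 + 9·1 + 8·-1 + 1·1 + -3·1 + 7·-1 + 2·3 + -6·1.
Output[0,1]: The receptive field on the input at this output position is [9 6 0 / -3 -3 8 / -6 6 0]. Elementwise product with the kernel and sum: 9·3 + 6·-2 + 0·1 + -3·-1 + -3·1 + 8·1 + -6·-1 + 6·3 + 0·1.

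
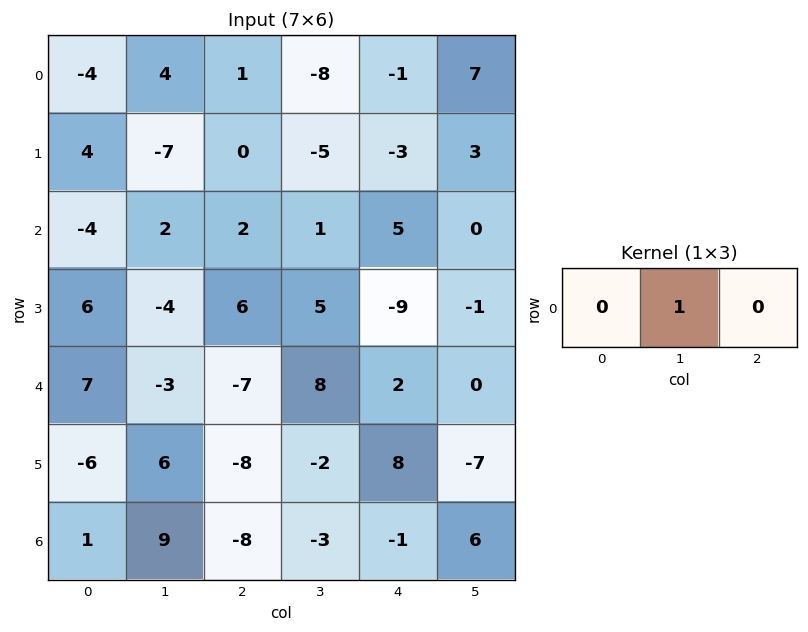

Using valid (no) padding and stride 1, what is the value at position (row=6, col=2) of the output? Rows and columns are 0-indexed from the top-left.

The receptive field on the input at this output position is [-8 -3 -1]. Elementwise product with the kernel and sum: -3·1.

-3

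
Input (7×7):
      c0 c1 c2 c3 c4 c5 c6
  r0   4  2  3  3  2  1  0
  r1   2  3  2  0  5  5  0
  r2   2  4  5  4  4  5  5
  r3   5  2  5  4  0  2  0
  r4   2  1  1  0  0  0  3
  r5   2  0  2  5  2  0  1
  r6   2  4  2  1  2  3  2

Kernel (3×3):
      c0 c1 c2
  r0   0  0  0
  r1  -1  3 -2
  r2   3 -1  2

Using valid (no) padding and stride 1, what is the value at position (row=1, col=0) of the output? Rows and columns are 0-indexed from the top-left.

The receptive field on the input at this output position is [2 3 2 / 2 4 5 / 5 2 5]. Elementwise product with the kernel and sum: 2·-1 + 4·3 + 5·-2 + 5·3 + 2·-1 + 5·2.

23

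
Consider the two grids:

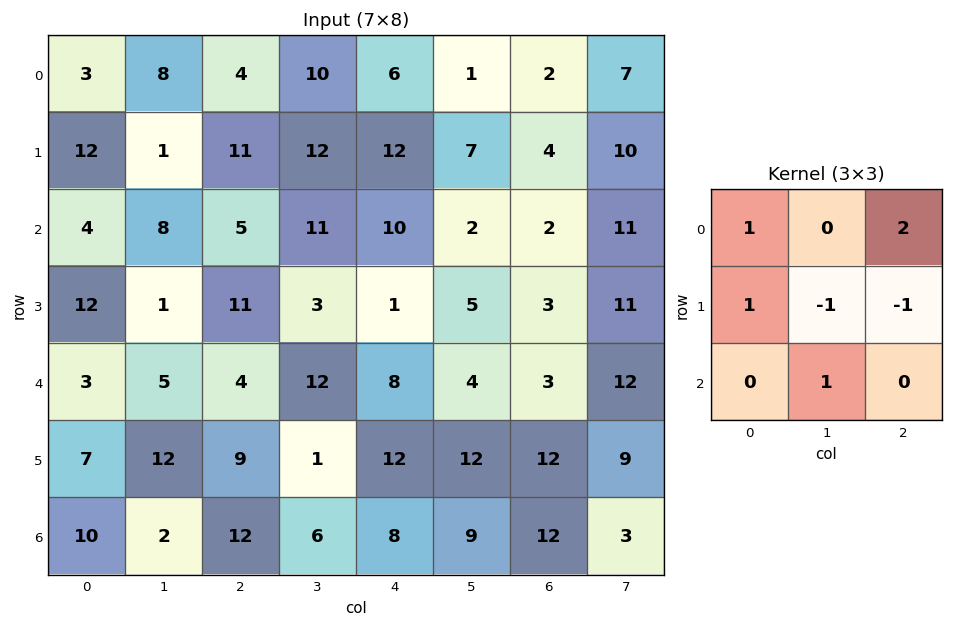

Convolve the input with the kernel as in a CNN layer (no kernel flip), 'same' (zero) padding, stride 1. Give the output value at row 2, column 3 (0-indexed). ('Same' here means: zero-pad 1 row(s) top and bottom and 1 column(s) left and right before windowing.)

The receptive field on the zero-padded input at this output position is [11 12 12 / 5 11 10 / 11 3 1]. Elementwise product with the kernel and sum: 11·1 + 12·2 + 5·1 + 11·-1 + 10·-1 + 3·1.

22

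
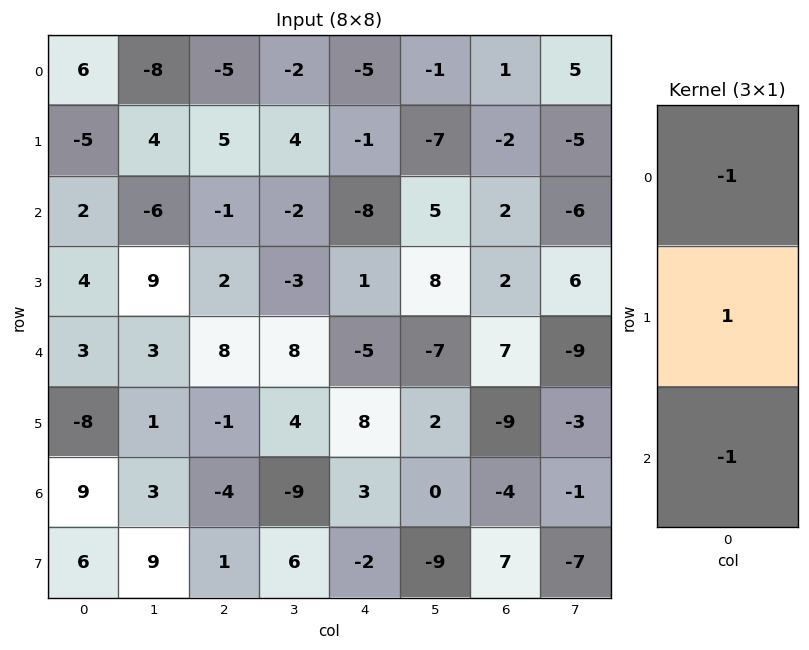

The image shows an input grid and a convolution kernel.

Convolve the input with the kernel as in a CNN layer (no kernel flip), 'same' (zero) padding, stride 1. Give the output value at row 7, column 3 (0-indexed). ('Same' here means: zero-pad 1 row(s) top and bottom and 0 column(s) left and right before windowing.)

The receptive field on the zero-padded input at this output position is [-9 / 6 / 0]. Elementwise product with the kernel and sum: -9·-1 + 6·1 + 0·-1.

15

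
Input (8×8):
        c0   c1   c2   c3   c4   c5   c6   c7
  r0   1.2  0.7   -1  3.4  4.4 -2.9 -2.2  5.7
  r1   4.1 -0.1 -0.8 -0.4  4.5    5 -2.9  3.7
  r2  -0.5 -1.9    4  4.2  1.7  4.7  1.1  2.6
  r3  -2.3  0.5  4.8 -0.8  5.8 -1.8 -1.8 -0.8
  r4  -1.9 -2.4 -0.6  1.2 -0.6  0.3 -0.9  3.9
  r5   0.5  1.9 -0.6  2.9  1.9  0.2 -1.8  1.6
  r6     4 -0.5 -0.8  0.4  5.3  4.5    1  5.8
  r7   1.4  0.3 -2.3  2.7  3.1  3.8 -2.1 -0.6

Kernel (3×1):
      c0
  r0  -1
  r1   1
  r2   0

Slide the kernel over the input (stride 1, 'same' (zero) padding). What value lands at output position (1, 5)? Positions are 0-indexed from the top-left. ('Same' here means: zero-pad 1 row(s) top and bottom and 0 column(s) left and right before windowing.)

The receptive field on the zero-padded input at this output position is [-2.9 / 5 / 4.7]. Elementwise product with the kernel and sum: -2.9·-1 + 5·1.

7.9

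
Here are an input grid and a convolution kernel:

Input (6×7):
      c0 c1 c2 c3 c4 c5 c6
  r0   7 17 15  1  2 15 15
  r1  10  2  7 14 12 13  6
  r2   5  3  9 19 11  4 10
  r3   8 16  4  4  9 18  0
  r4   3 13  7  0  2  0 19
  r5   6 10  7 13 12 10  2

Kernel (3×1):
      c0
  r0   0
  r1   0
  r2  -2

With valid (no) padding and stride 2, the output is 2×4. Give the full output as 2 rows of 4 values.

-10 -18 -22 -20
-6 -14 -4 -38

Output[0,0]: The receptive field on the input at this output position is [7 / 10 / 5]. Elementwise product with the kernel and sum: 5·-2.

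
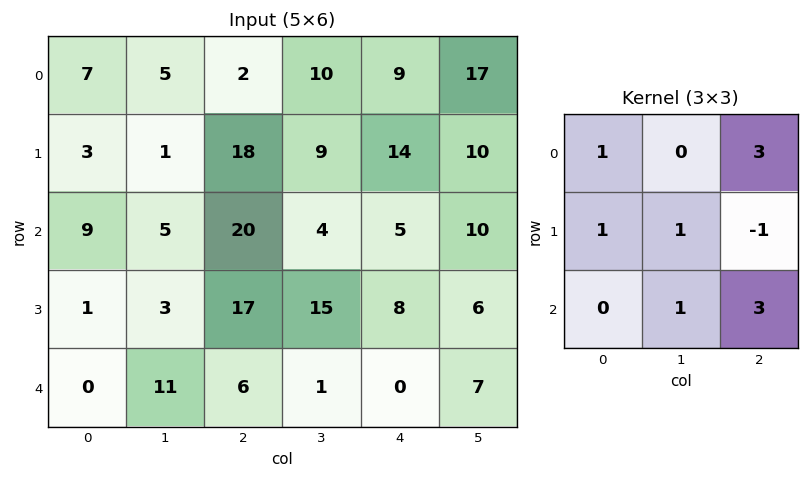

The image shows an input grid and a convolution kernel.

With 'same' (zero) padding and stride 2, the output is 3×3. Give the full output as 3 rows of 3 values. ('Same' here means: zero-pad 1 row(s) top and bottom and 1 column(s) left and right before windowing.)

Output[0,0]: The receptive field on the zero-padded input at this output position is [0 0 0 / 0 7 5 / 0 3 1]. Elementwise product with the kernel and sum: 0·1 + 0·3 + 0·1 + 7·1 + 5·-1 + 3·1 + 1·3.
Output[0,1]: The receptive field on the zero-padded input at this output position is [0 0 0 / 5 2 10 / 1 18 9]. Elementwise product with the kernel and sum: 0·1 + 0·3 + 5·1 + 2·1 + 10·-1 + 18·1 + 9·3.

8 42 46
17 111 64
-2 64 27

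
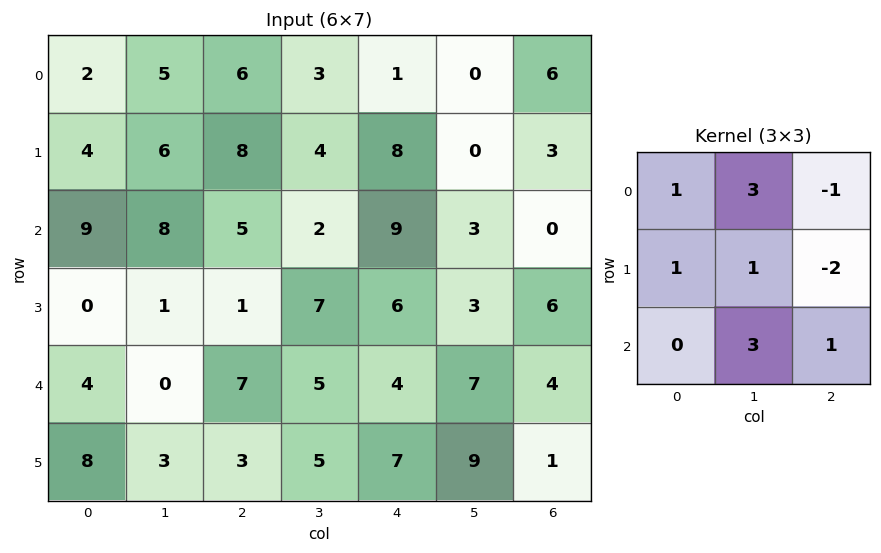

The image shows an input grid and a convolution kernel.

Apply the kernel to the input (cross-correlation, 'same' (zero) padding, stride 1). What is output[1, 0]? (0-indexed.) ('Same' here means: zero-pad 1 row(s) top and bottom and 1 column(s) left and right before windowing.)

The receptive field on the zero-padded input at this output position is [0 2 5 / 0 4 6 / 0 9 8]. Elementwise product with the kernel and sum: 0·1 + 2·3 + 5·-1 + 0·1 + 4·1 + 6·-2 + 9·3 + 8·1.

28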